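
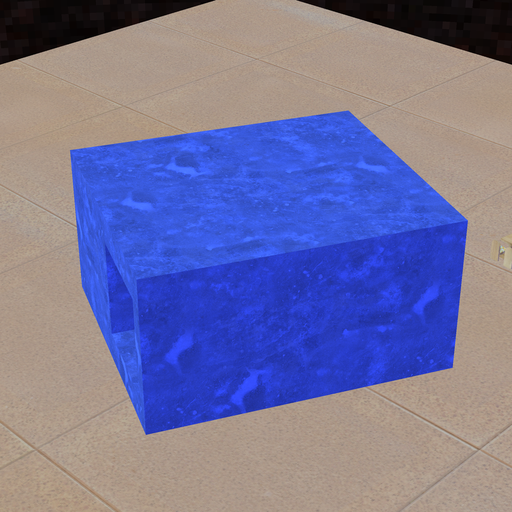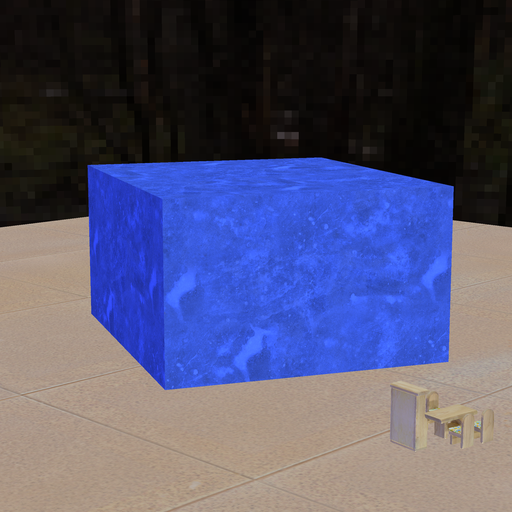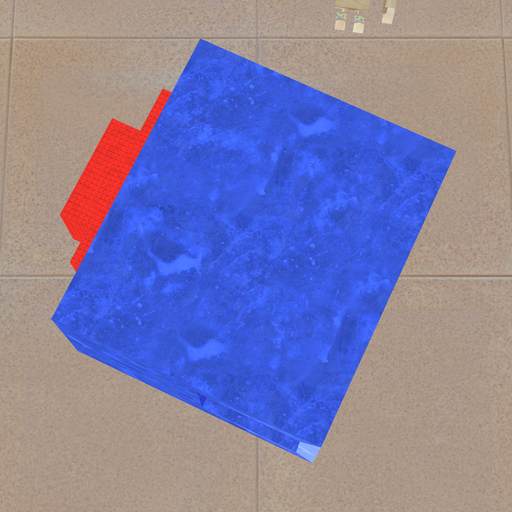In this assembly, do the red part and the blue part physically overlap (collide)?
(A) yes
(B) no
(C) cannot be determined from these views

(C) cannot be determined from these views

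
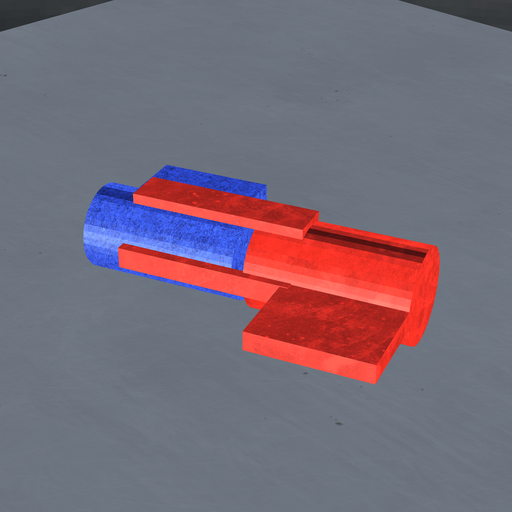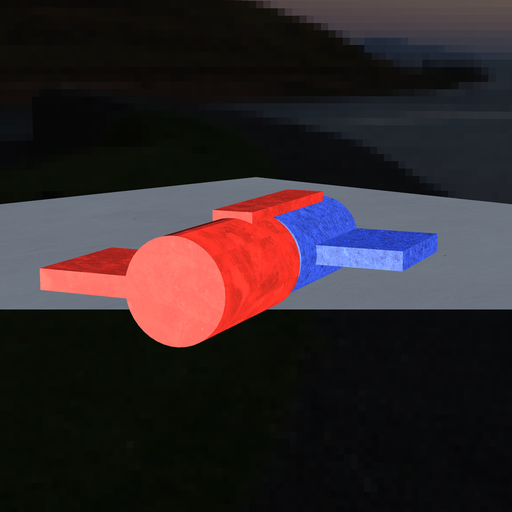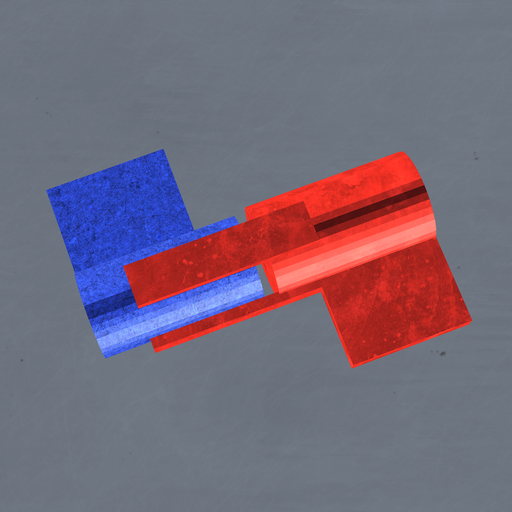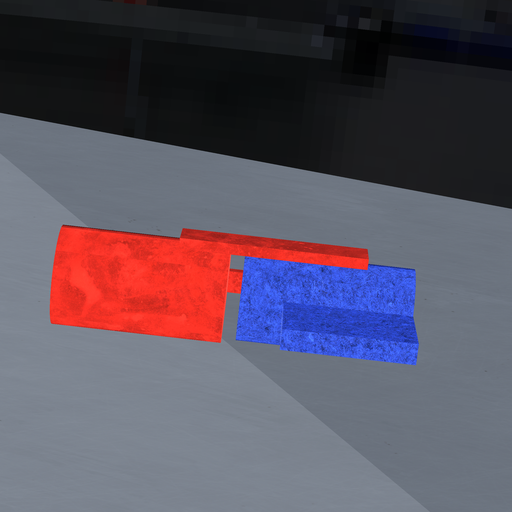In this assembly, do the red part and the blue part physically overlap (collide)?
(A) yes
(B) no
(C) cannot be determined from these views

(B) no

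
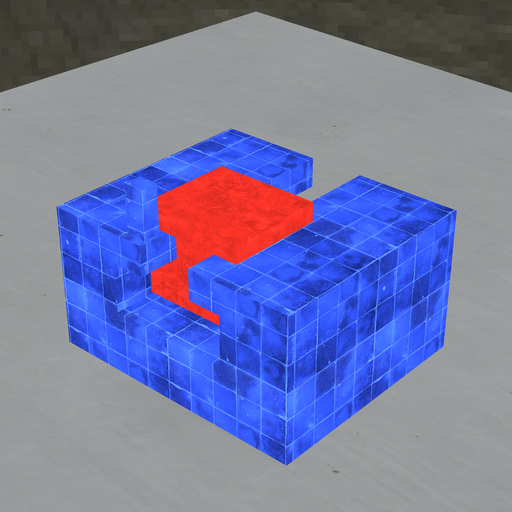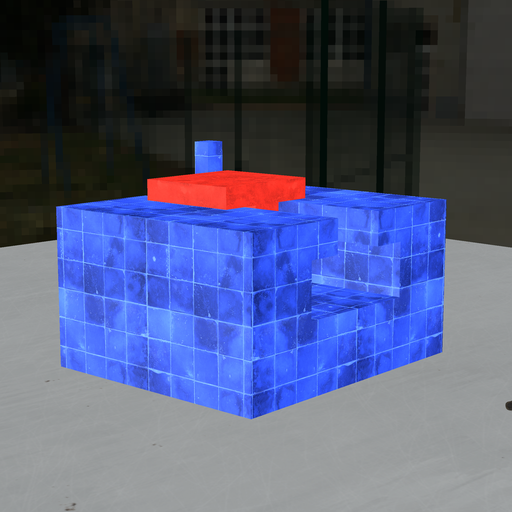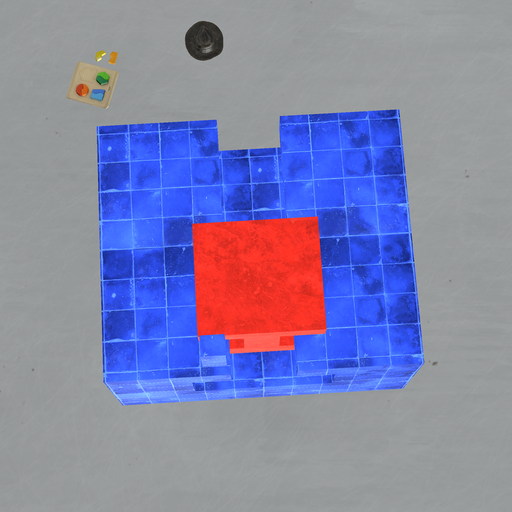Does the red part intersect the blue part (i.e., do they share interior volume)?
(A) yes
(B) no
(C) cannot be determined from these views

(B) no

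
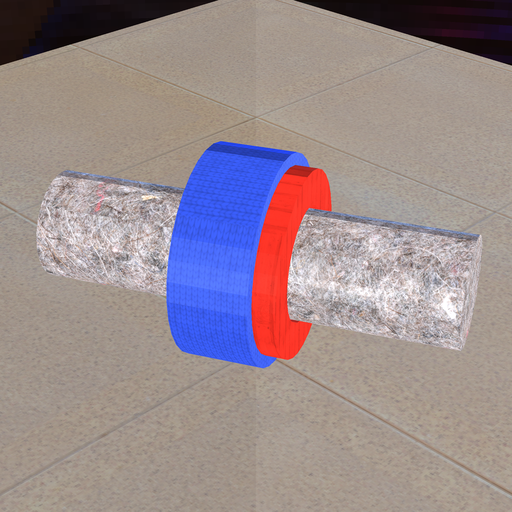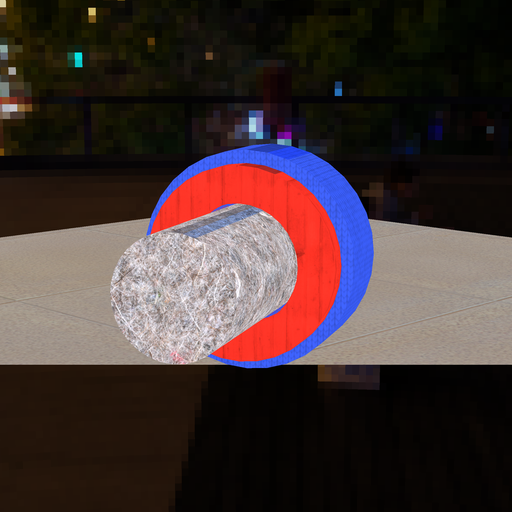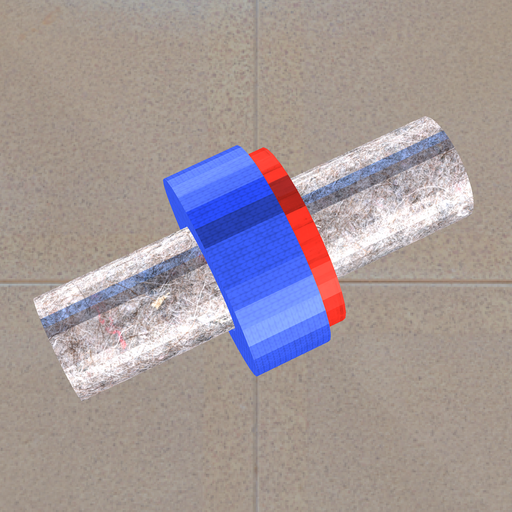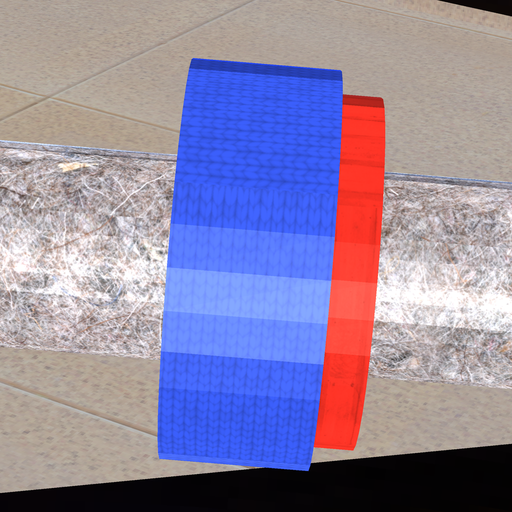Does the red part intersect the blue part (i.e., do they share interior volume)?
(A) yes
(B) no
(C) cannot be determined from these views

(A) yes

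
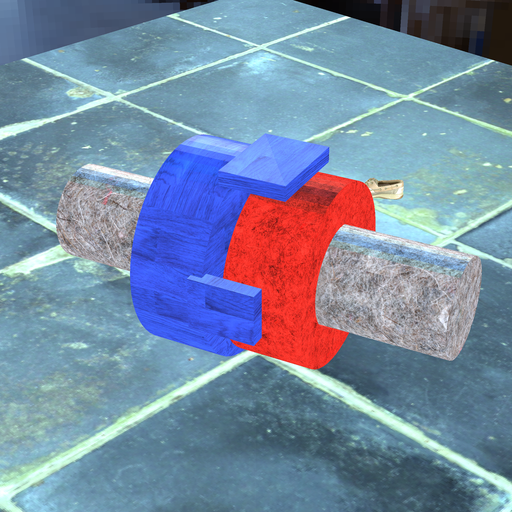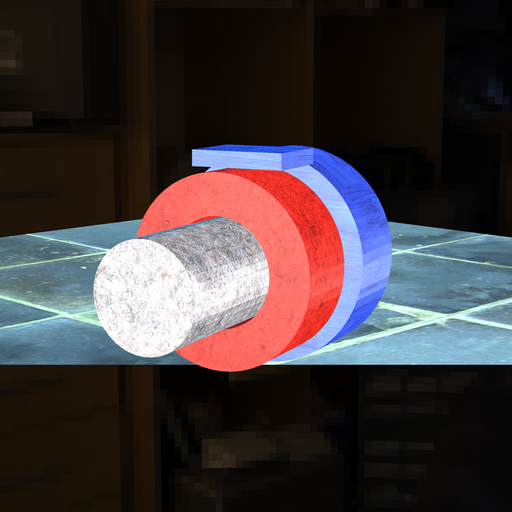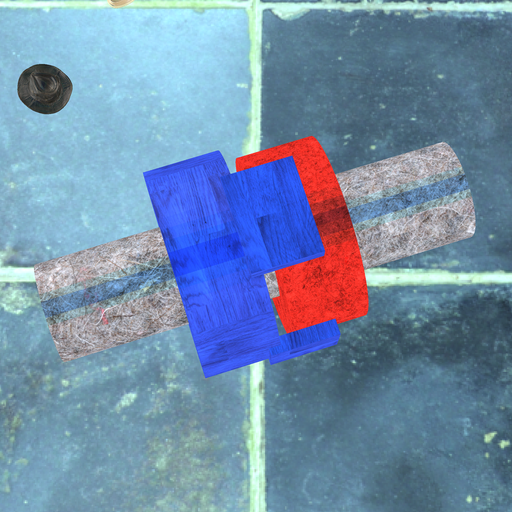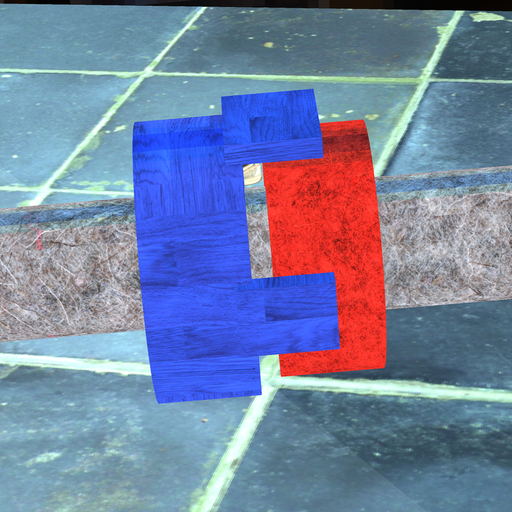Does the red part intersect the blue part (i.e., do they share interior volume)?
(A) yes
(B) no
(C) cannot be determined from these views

(B) no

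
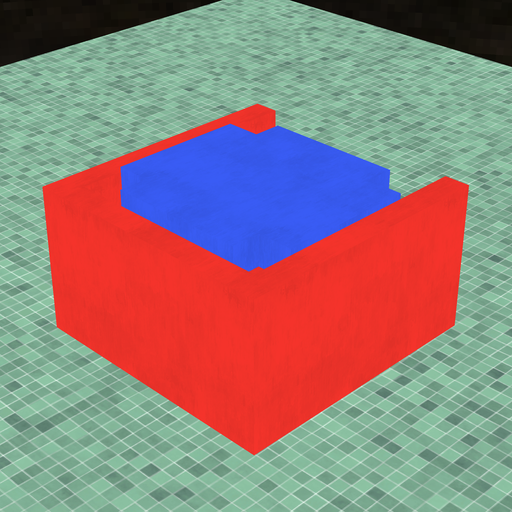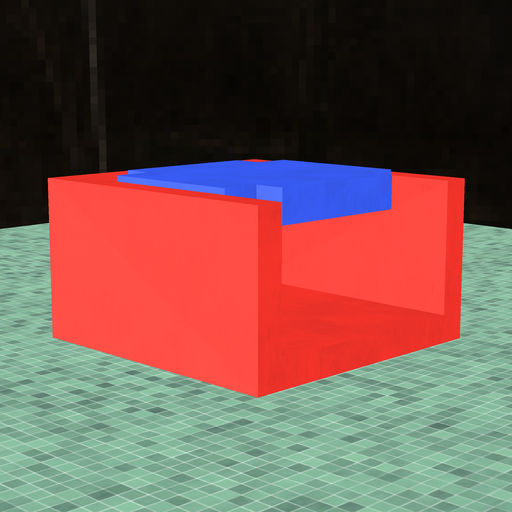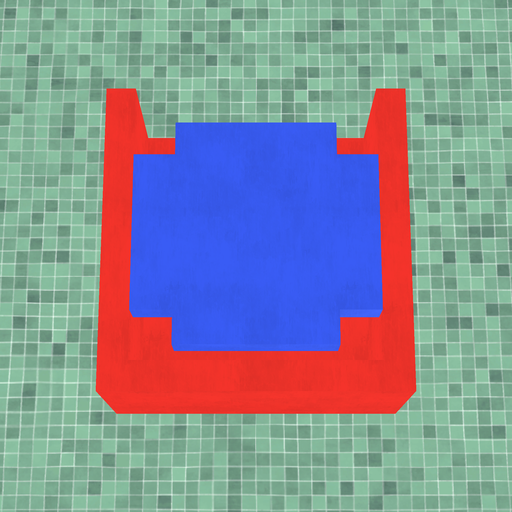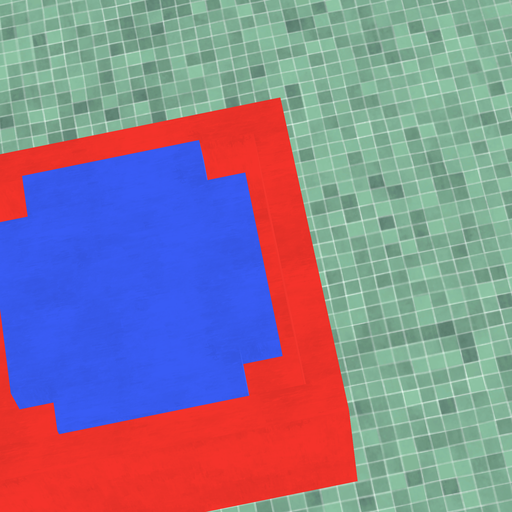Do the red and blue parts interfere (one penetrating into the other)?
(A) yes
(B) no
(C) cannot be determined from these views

(B) no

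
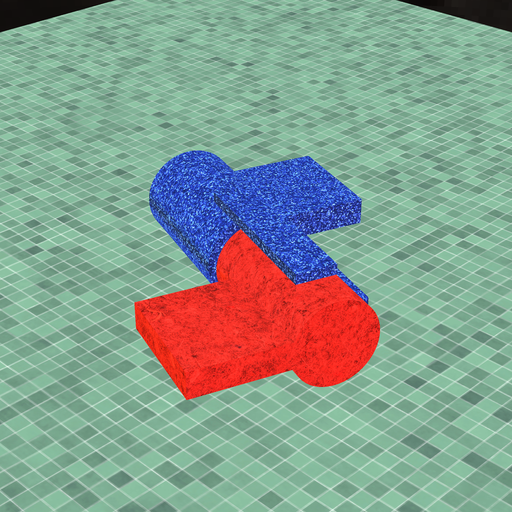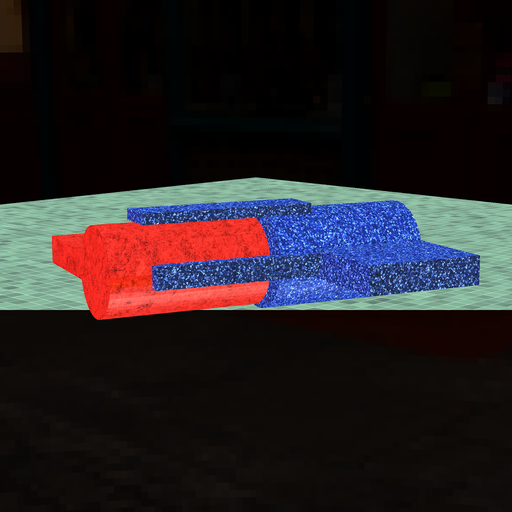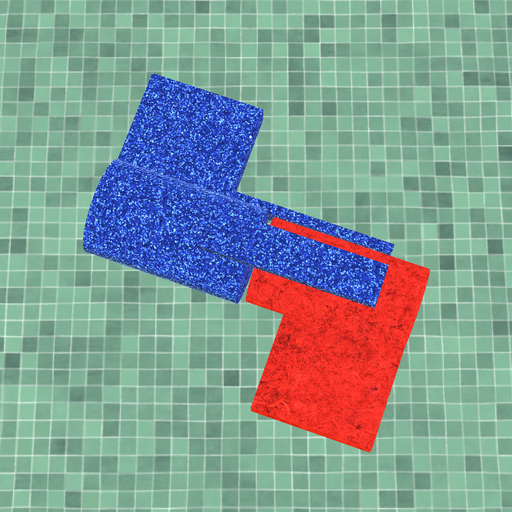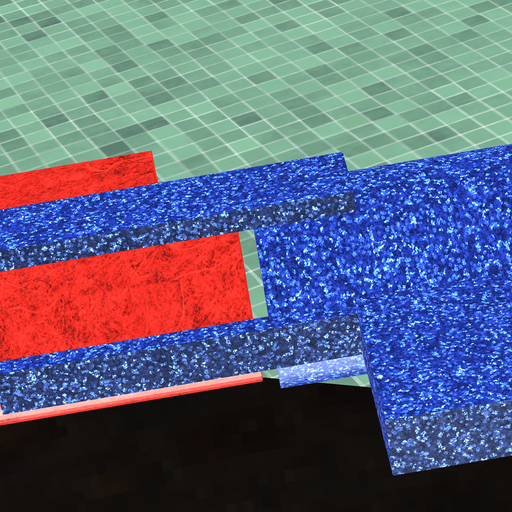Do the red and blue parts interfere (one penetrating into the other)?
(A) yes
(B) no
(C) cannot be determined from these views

(B) no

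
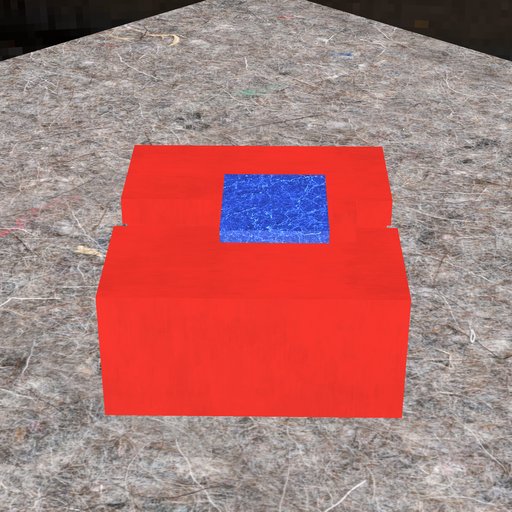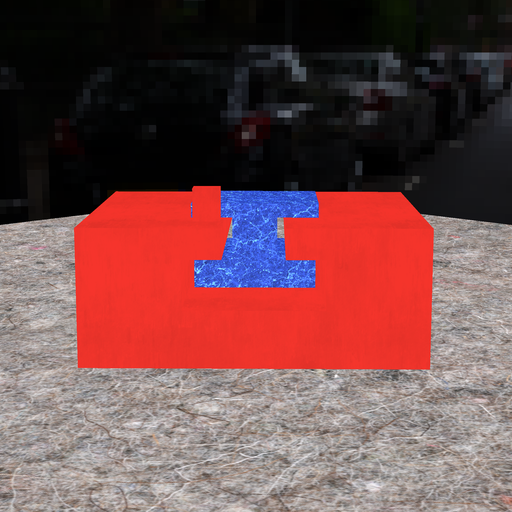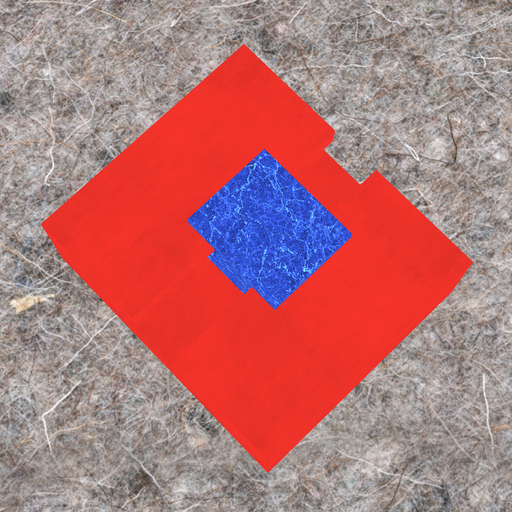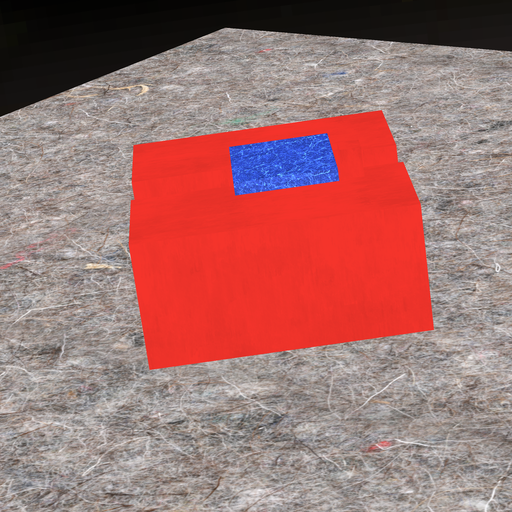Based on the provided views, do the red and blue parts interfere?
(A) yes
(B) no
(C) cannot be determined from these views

(B) no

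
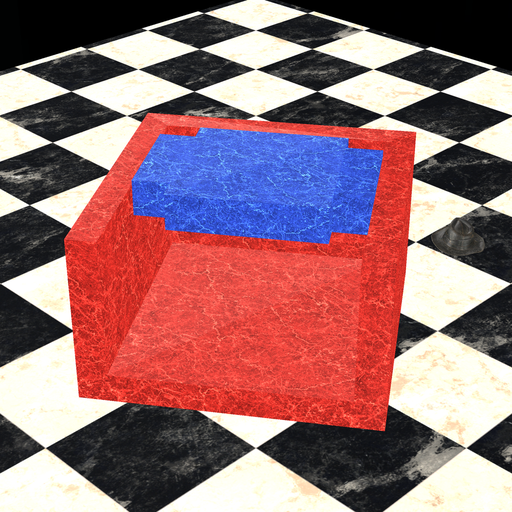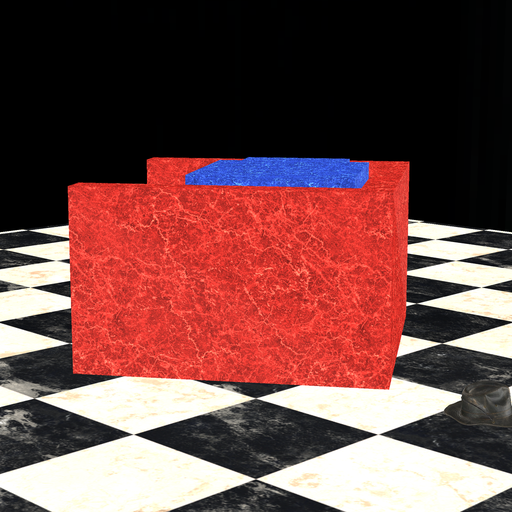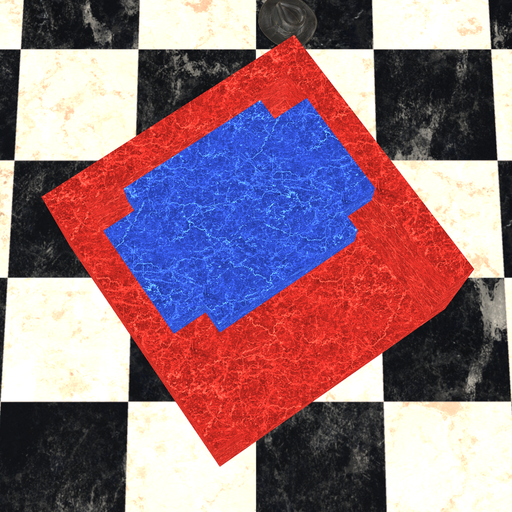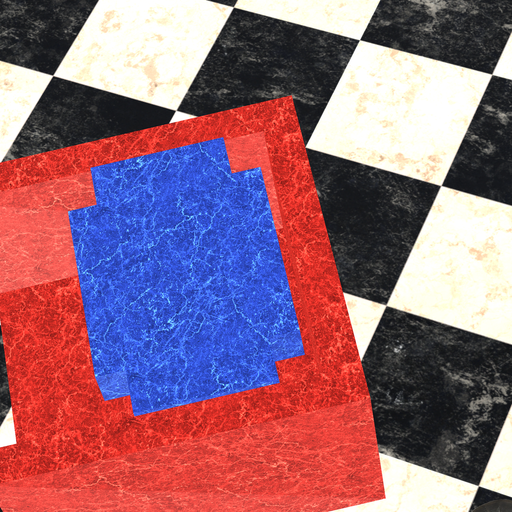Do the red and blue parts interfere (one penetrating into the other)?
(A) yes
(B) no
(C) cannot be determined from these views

(B) no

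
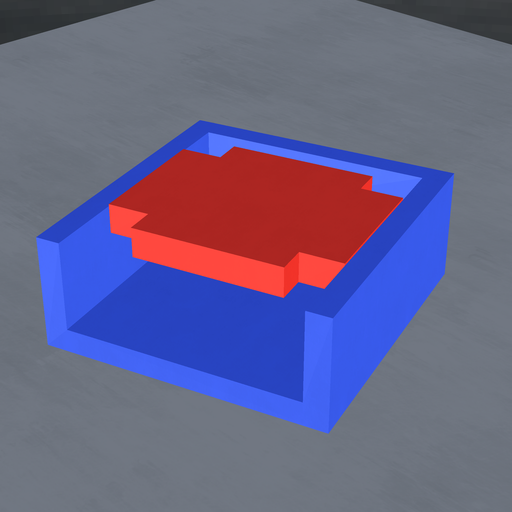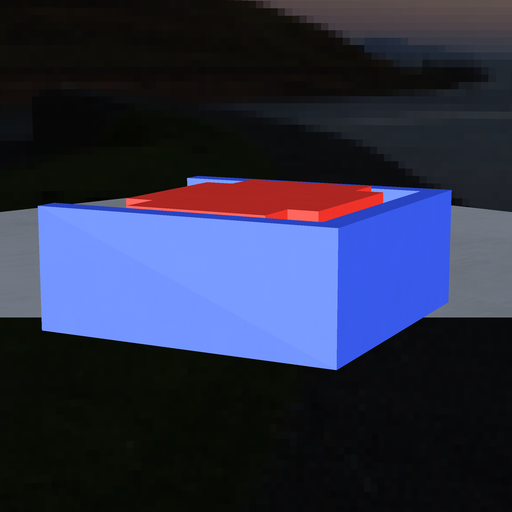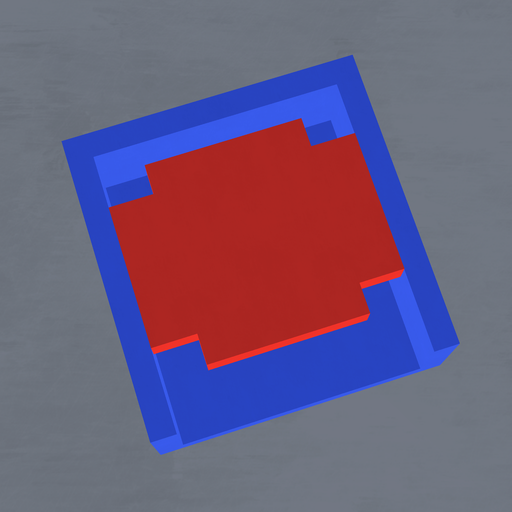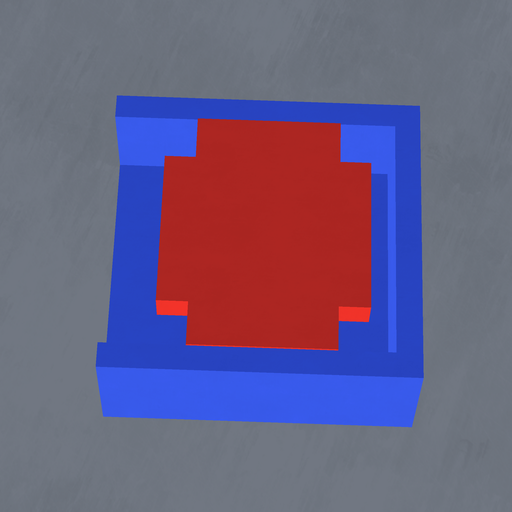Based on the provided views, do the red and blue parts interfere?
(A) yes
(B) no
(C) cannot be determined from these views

(B) no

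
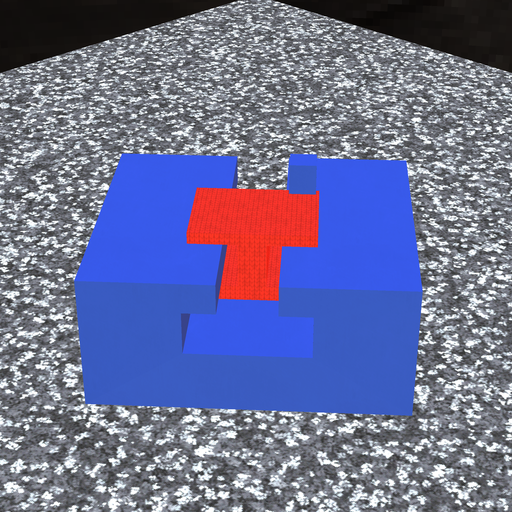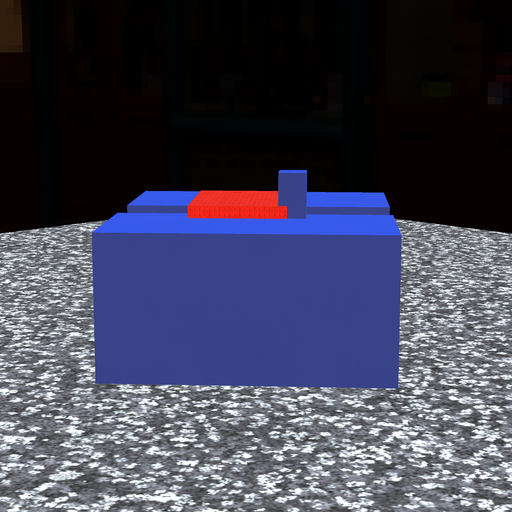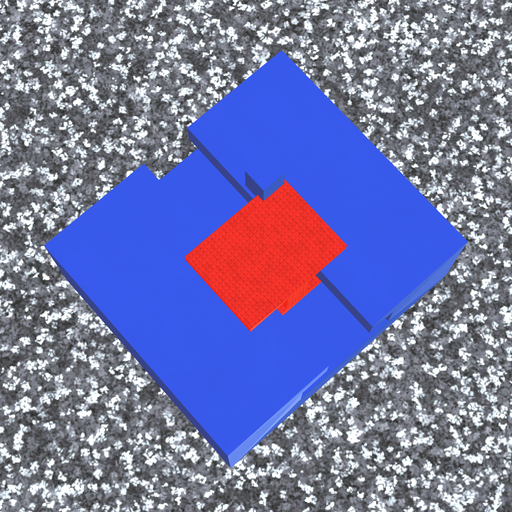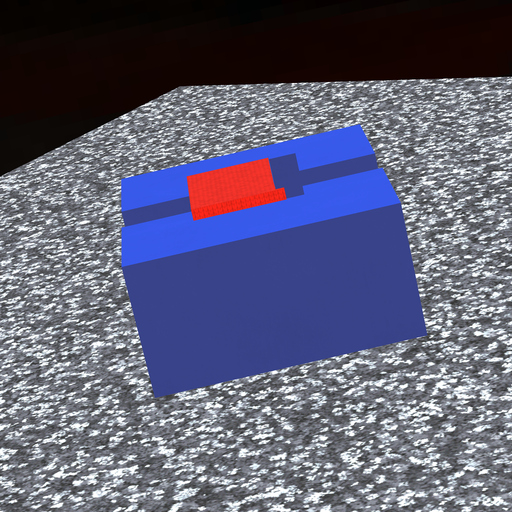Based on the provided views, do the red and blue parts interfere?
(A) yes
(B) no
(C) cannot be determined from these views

(A) yes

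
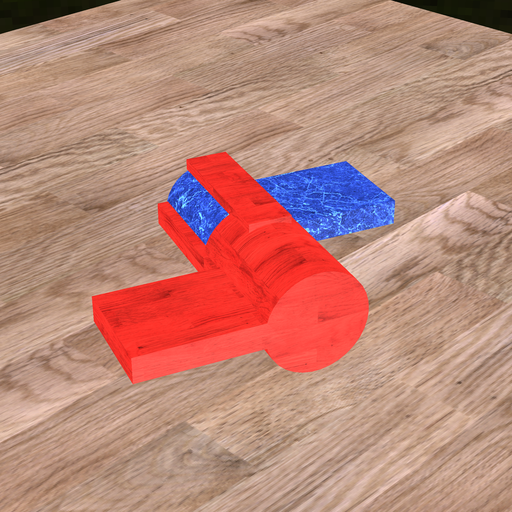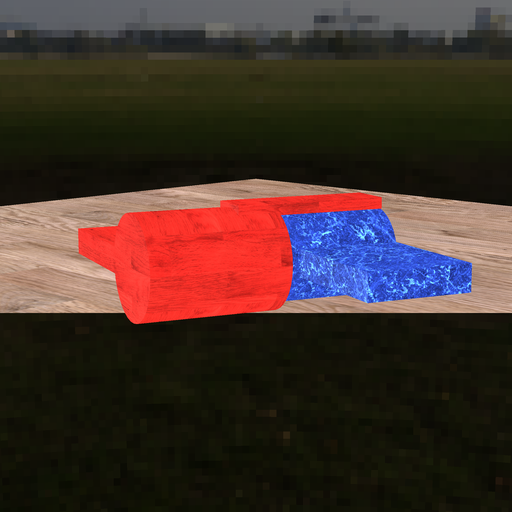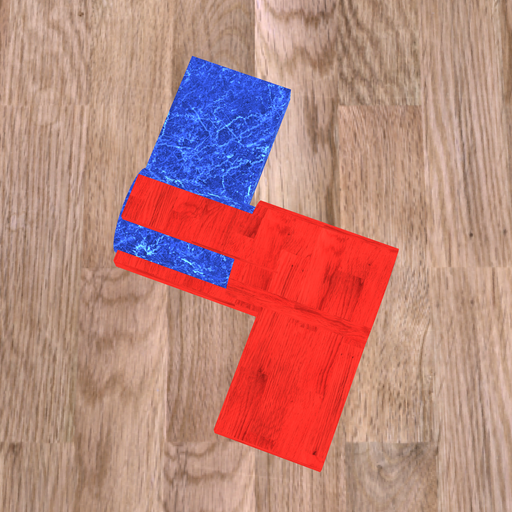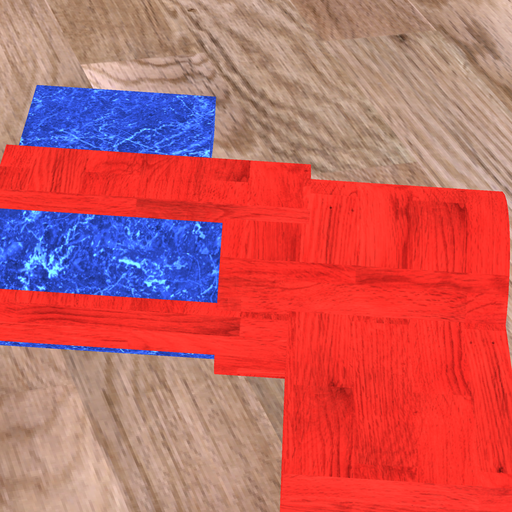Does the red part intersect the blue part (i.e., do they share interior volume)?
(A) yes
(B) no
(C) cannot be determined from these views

(A) yes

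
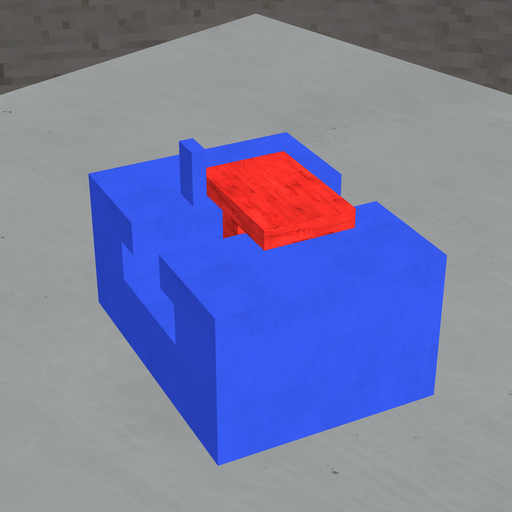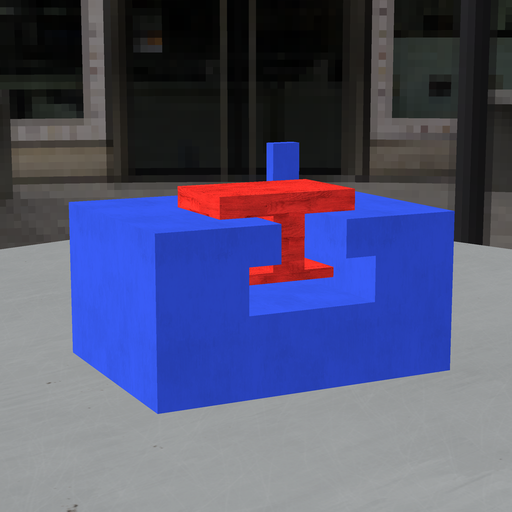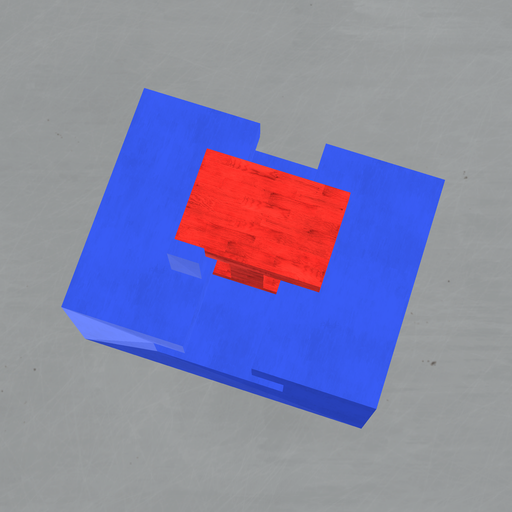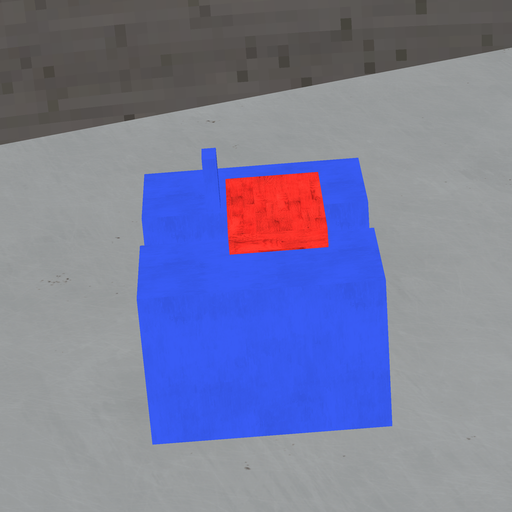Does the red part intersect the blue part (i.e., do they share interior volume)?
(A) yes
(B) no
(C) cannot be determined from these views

(B) no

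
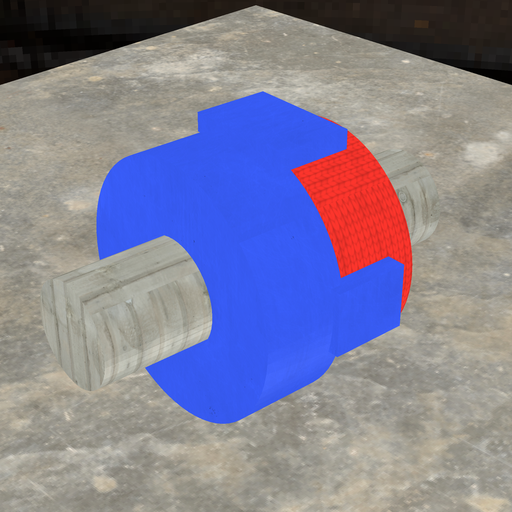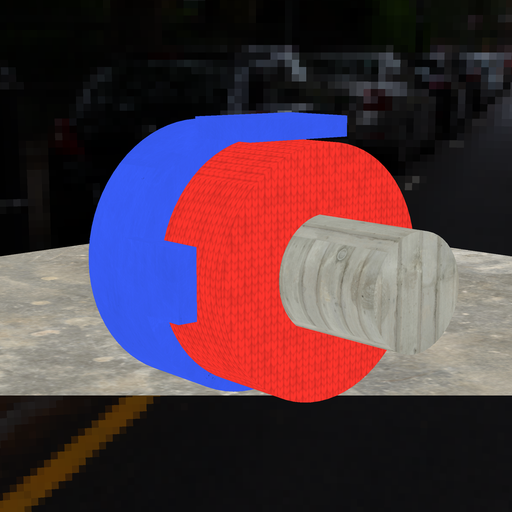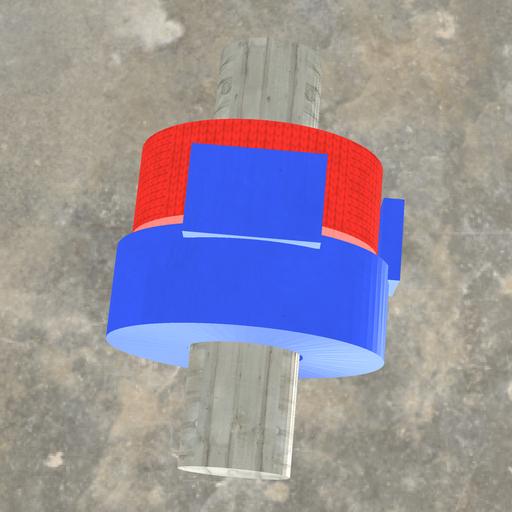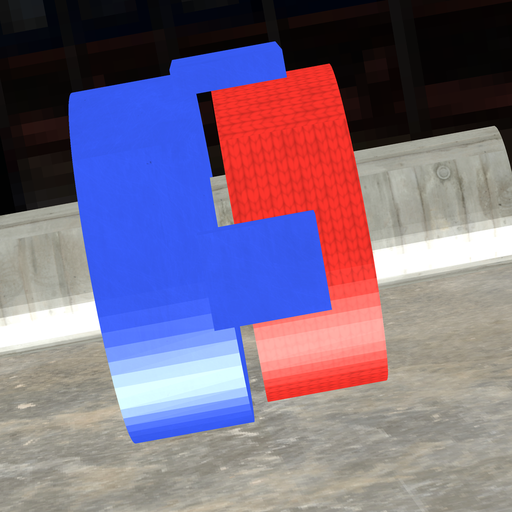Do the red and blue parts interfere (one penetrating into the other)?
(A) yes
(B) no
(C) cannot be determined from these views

(B) no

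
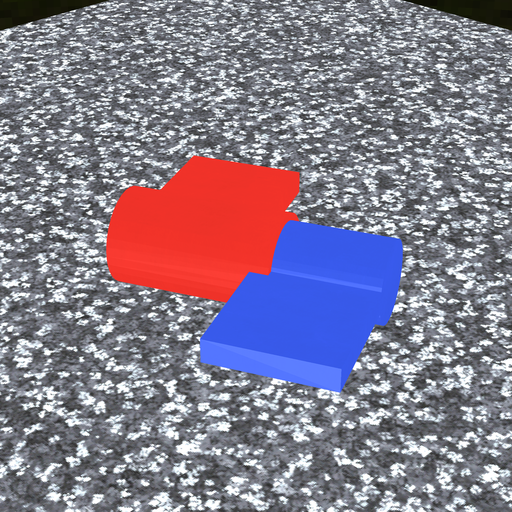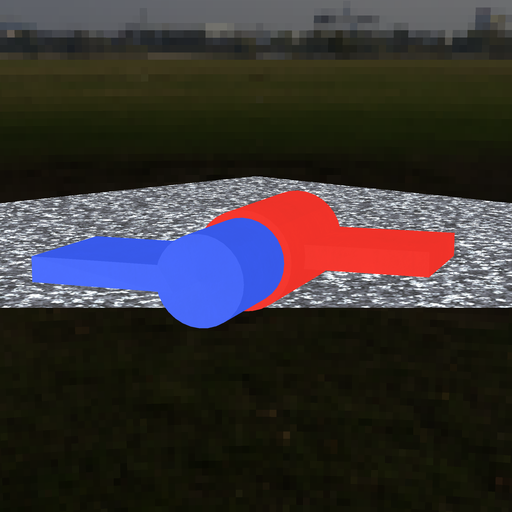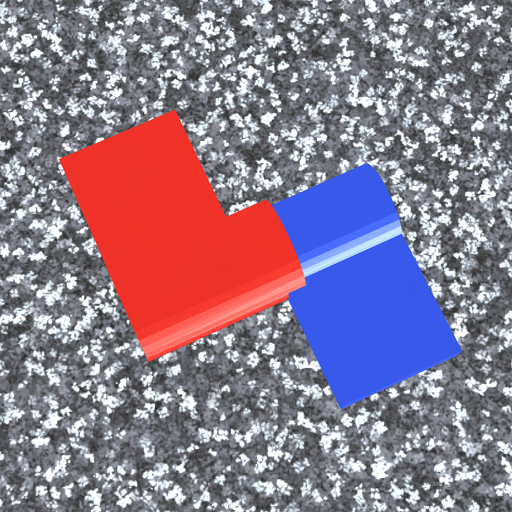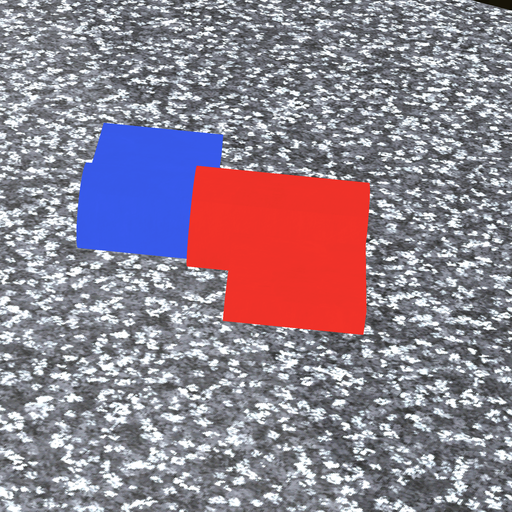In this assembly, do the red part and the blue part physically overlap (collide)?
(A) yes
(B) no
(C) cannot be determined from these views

(A) yes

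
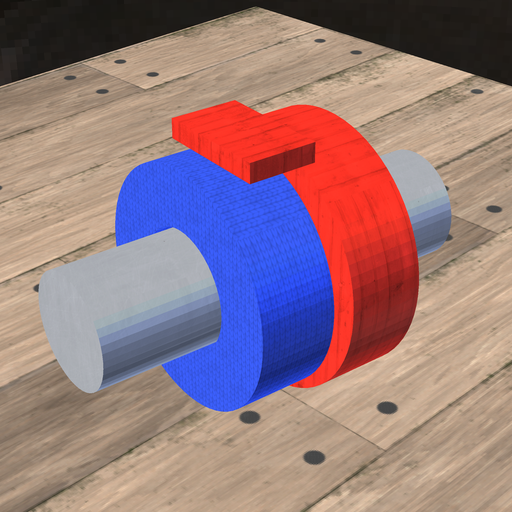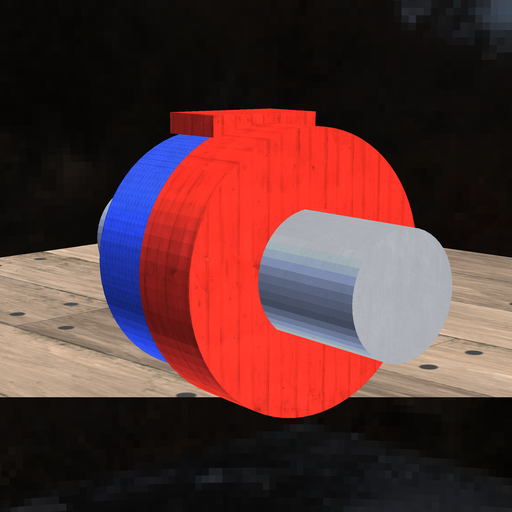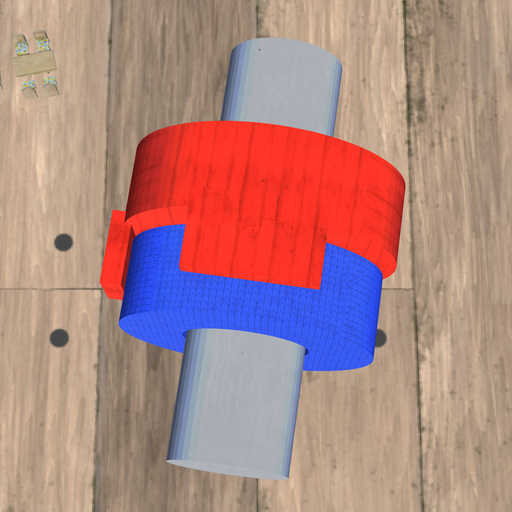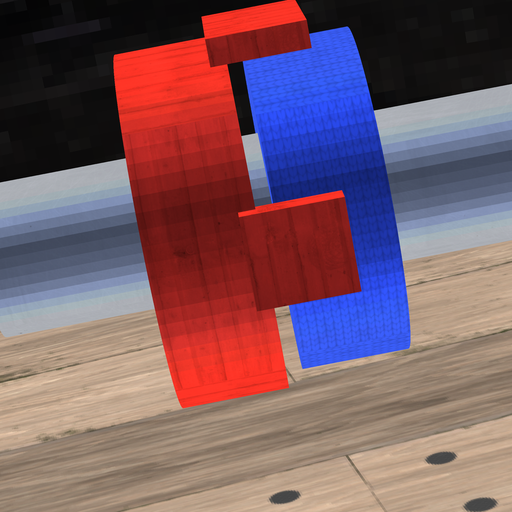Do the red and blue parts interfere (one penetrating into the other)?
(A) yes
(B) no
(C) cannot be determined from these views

(B) no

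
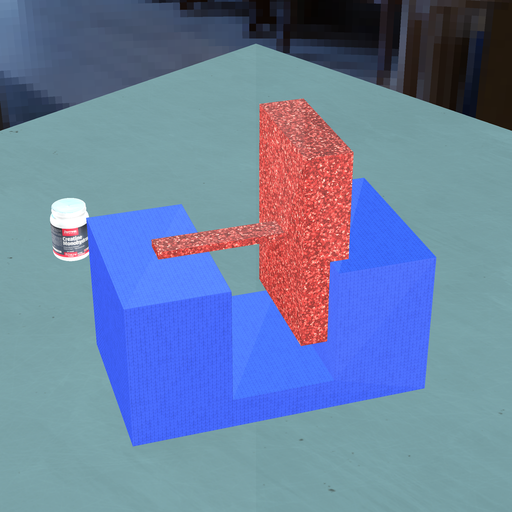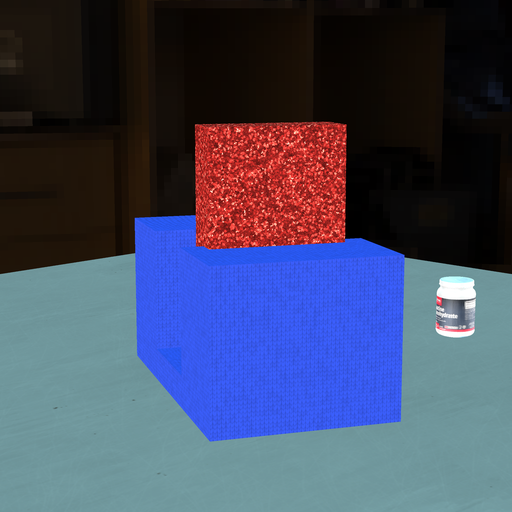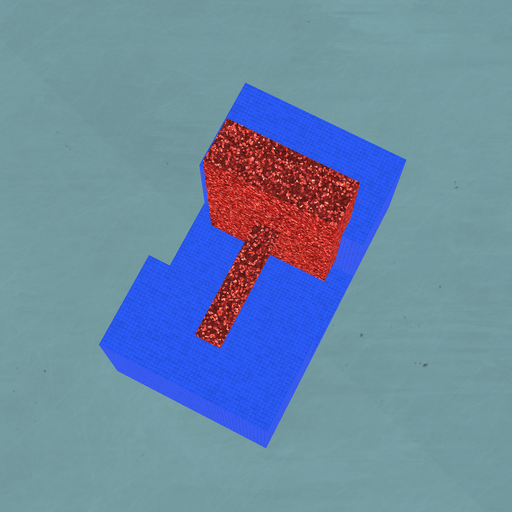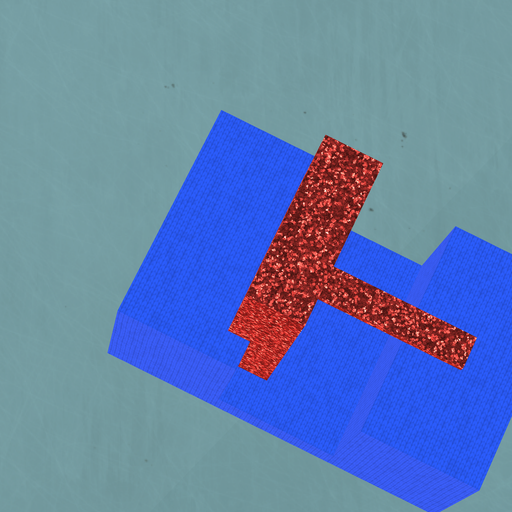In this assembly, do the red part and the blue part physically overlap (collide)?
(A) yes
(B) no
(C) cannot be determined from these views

(A) yes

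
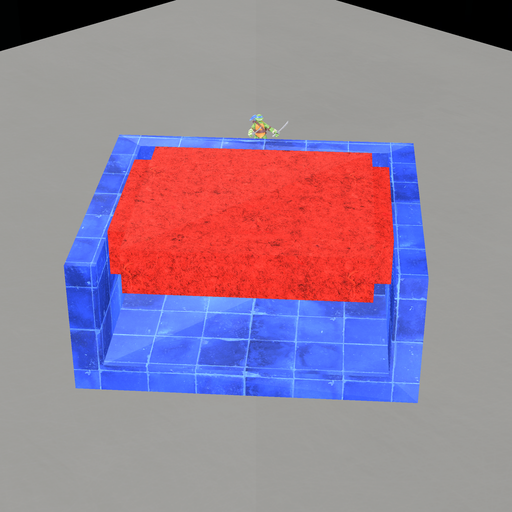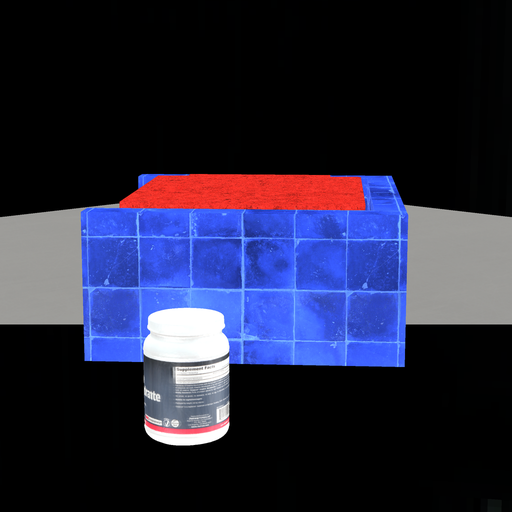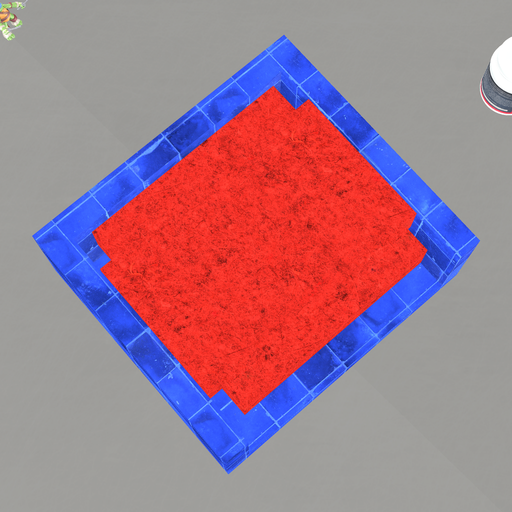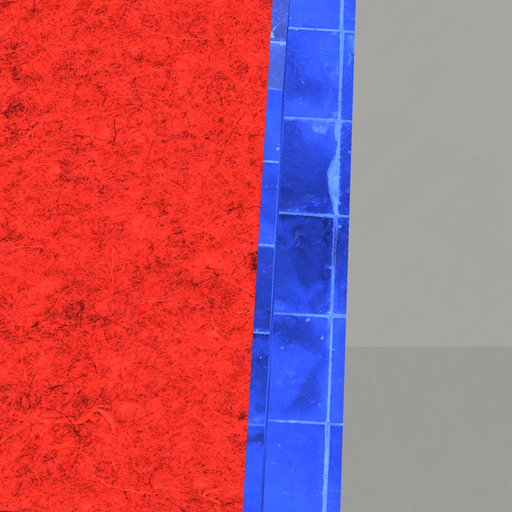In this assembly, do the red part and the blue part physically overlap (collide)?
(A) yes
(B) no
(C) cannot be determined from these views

(B) no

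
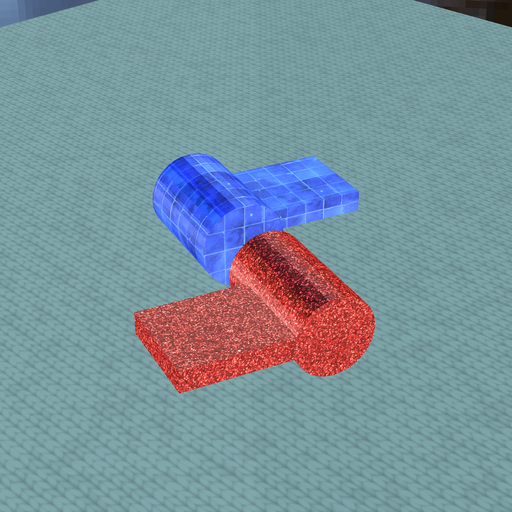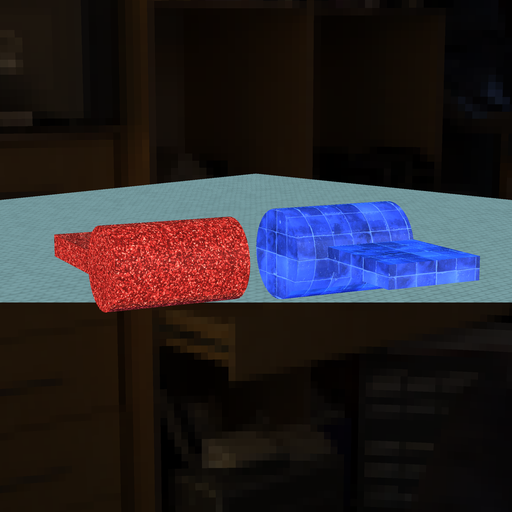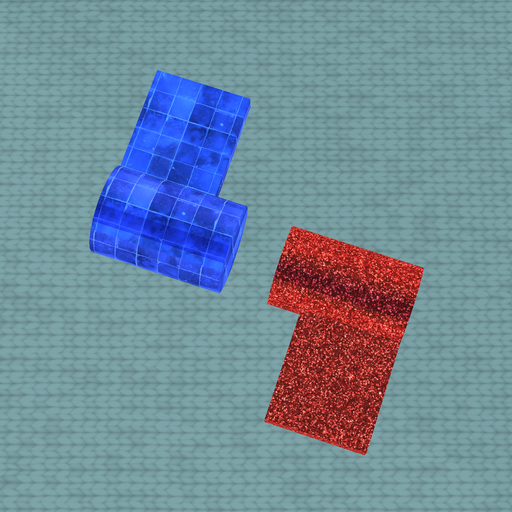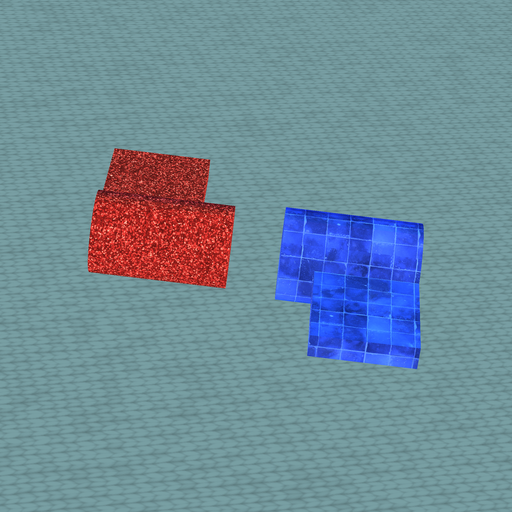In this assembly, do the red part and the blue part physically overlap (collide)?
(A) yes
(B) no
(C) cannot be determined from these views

(B) no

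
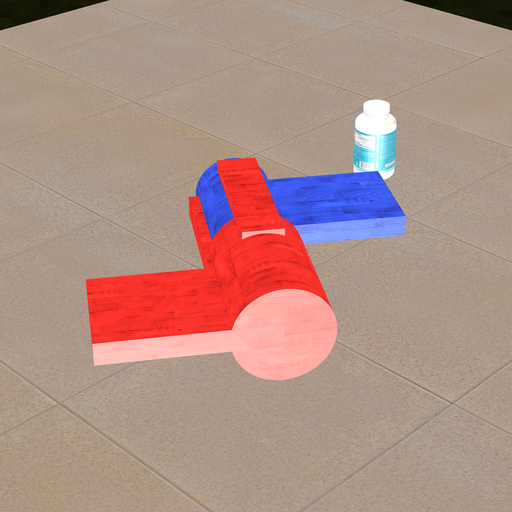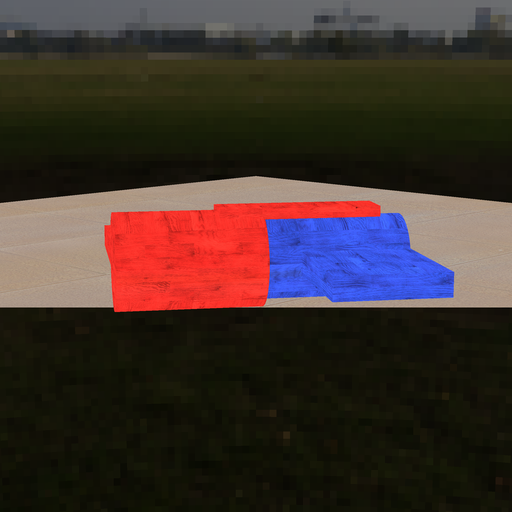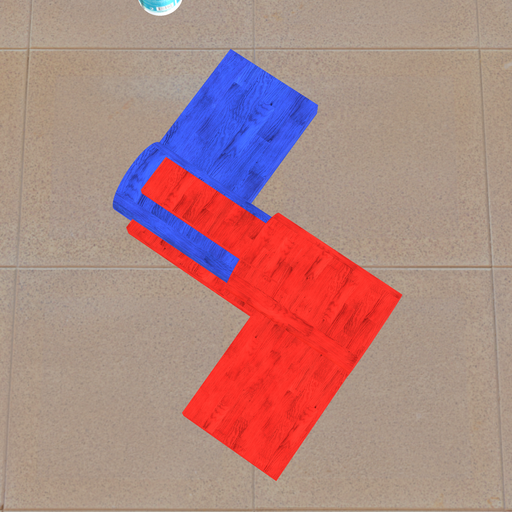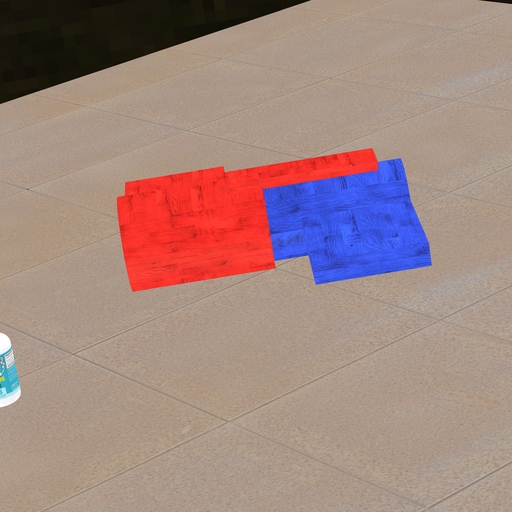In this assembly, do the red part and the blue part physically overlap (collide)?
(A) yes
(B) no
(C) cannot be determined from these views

(A) yes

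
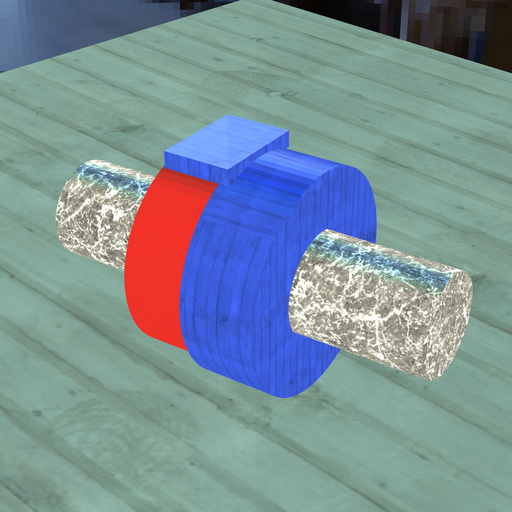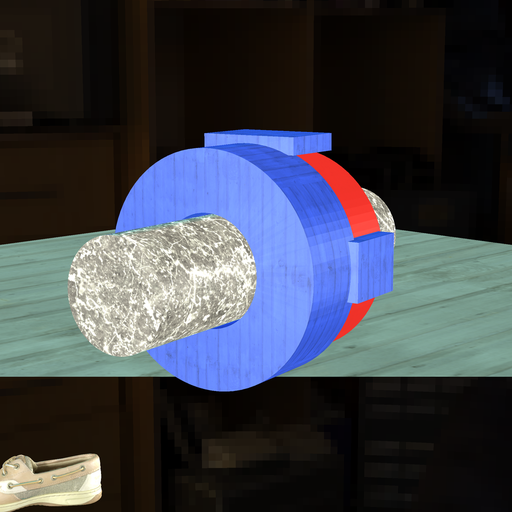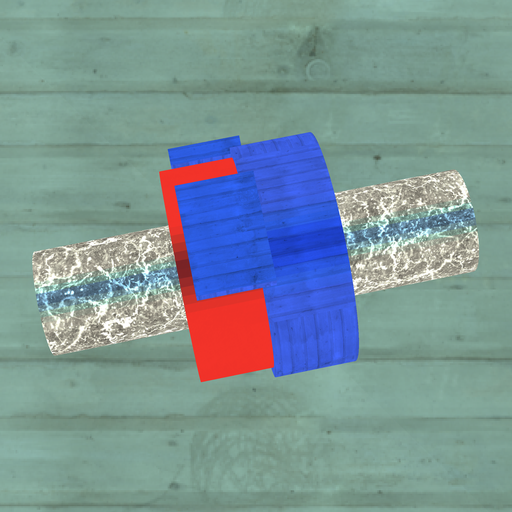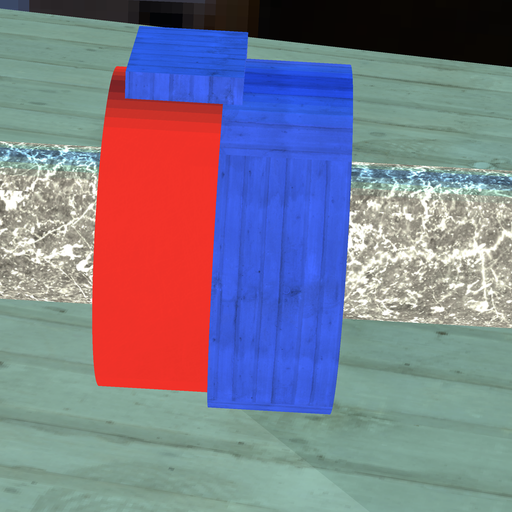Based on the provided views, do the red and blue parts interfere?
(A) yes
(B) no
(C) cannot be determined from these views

(A) yes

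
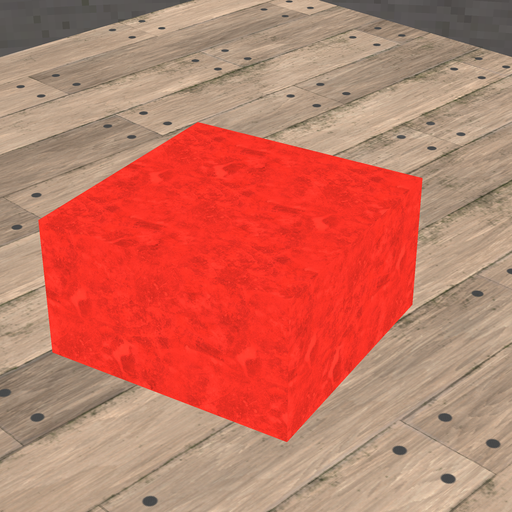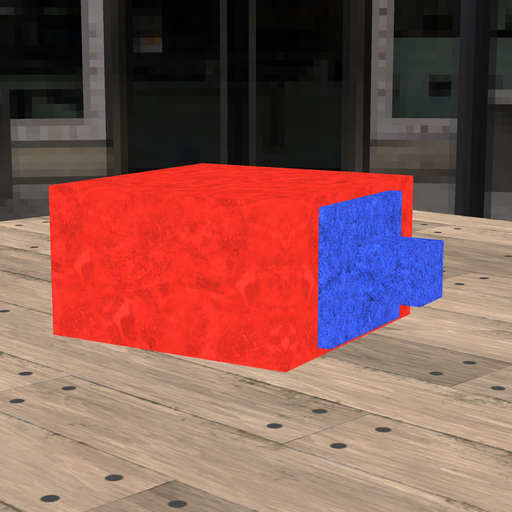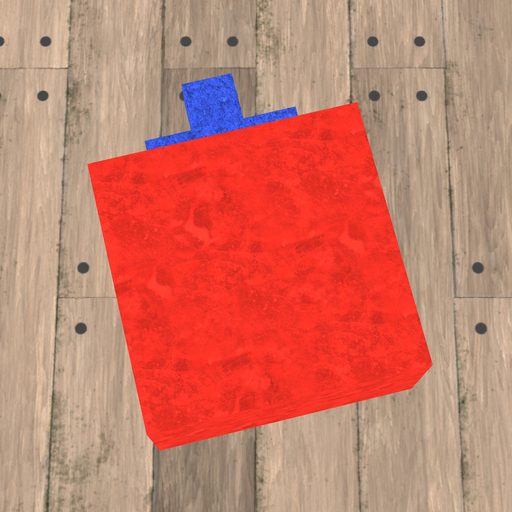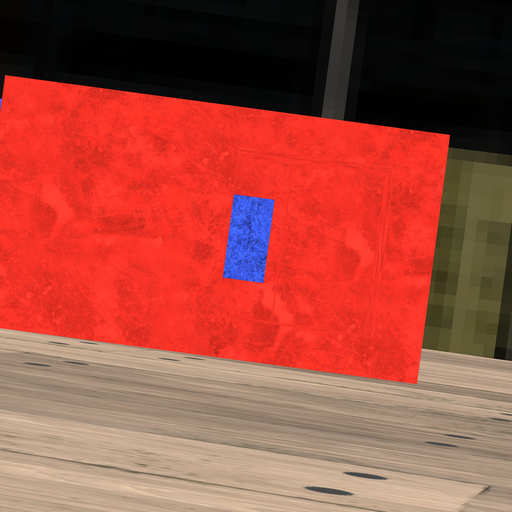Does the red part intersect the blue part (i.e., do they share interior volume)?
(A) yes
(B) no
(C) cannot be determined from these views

(B) no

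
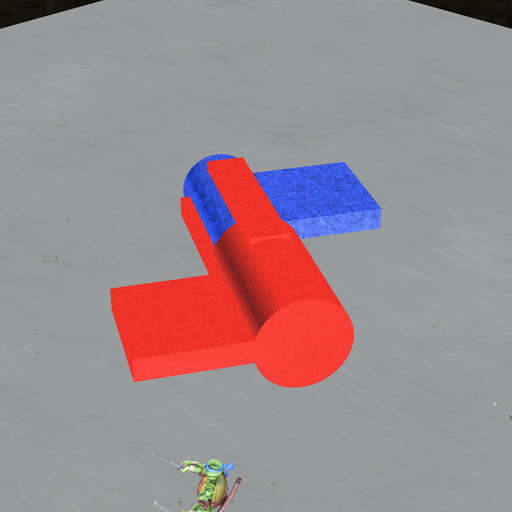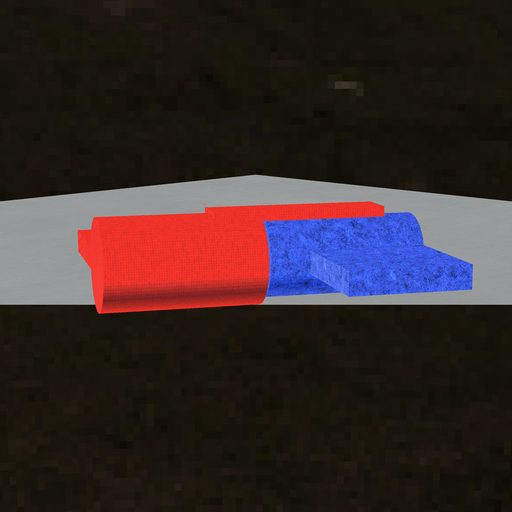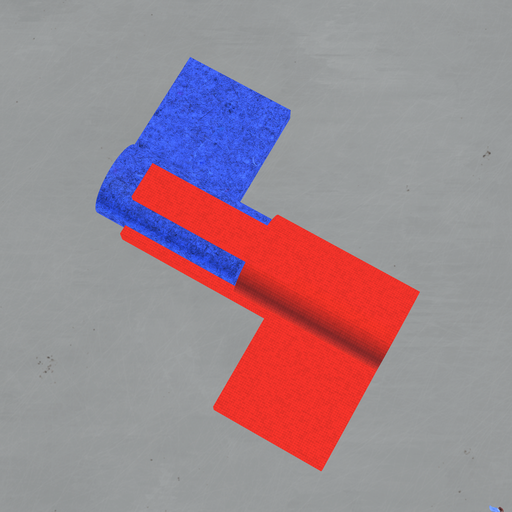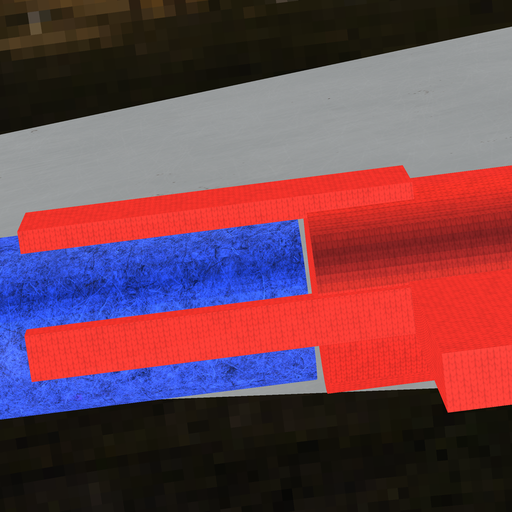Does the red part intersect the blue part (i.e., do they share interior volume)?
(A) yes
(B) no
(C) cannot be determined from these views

(B) no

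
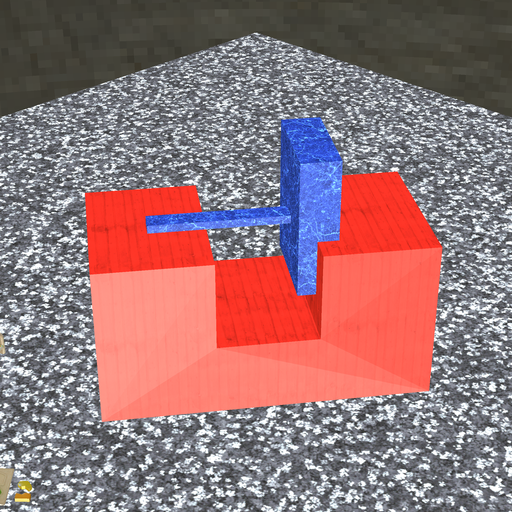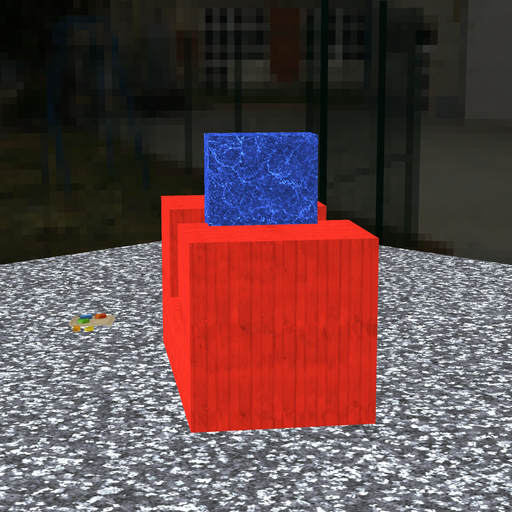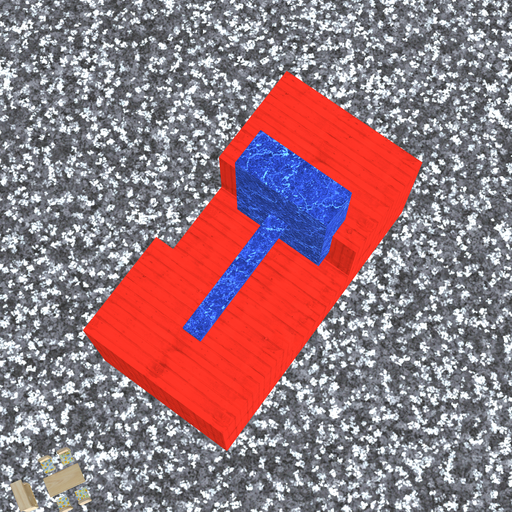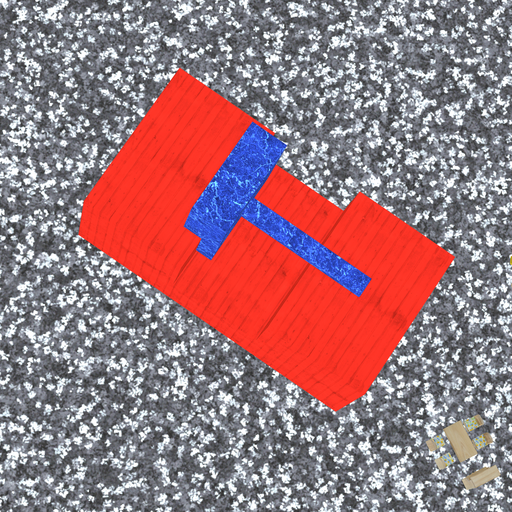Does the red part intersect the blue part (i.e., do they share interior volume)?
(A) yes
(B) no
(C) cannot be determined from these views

(A) yes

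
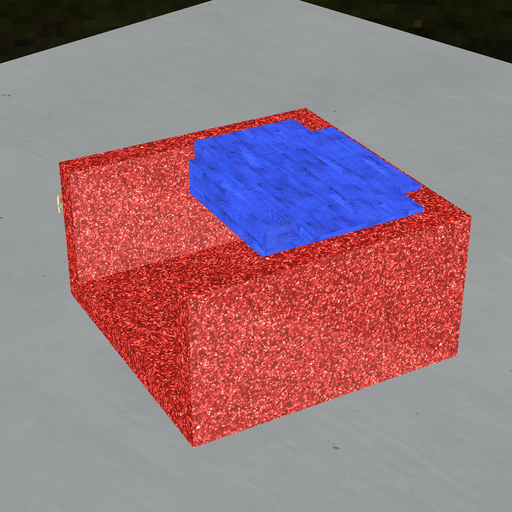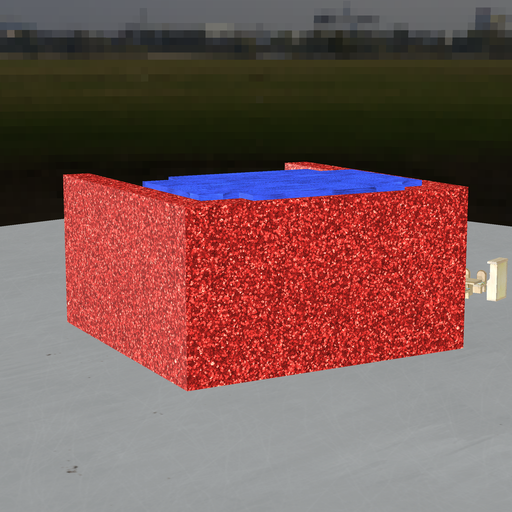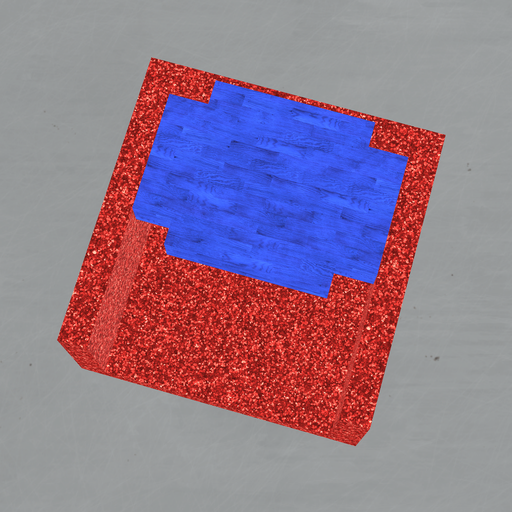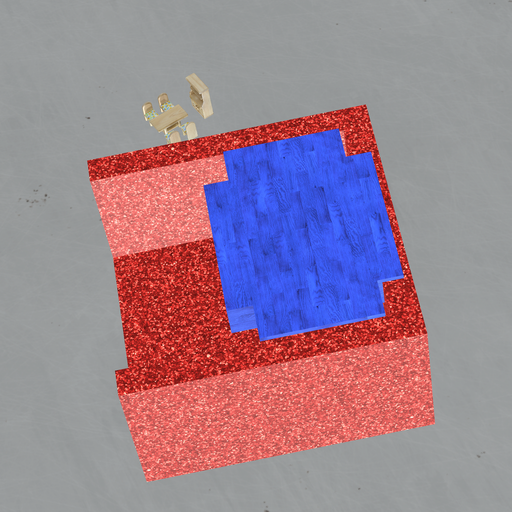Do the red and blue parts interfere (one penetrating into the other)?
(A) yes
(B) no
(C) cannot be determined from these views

(A) yes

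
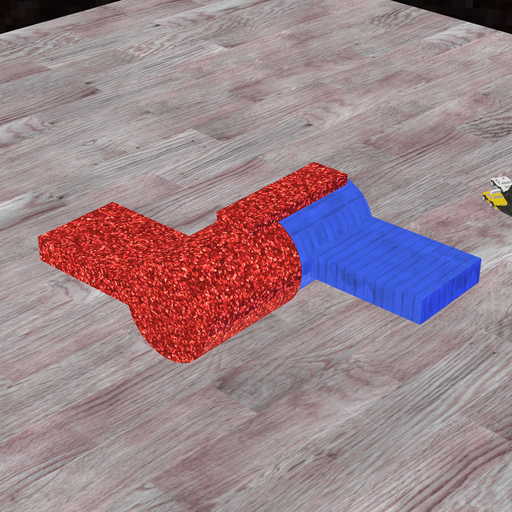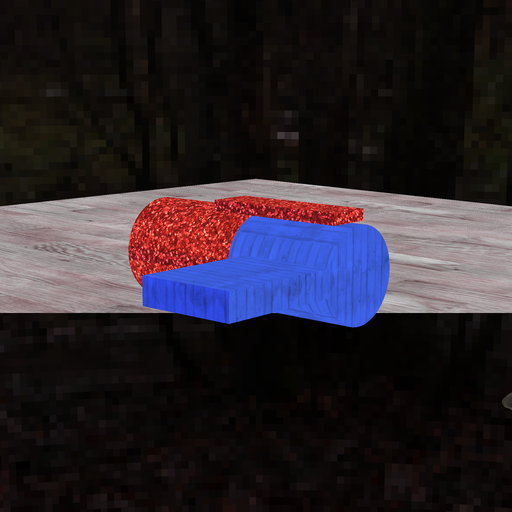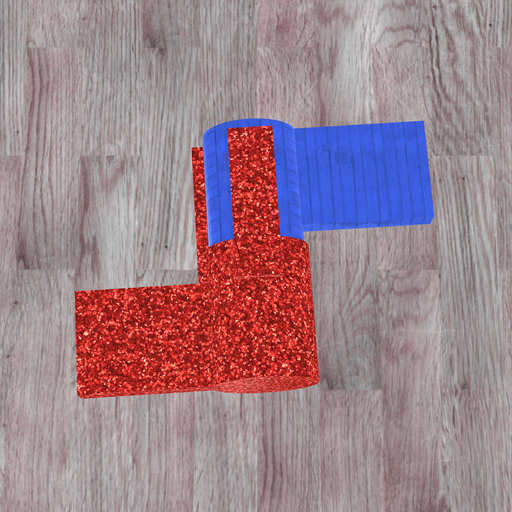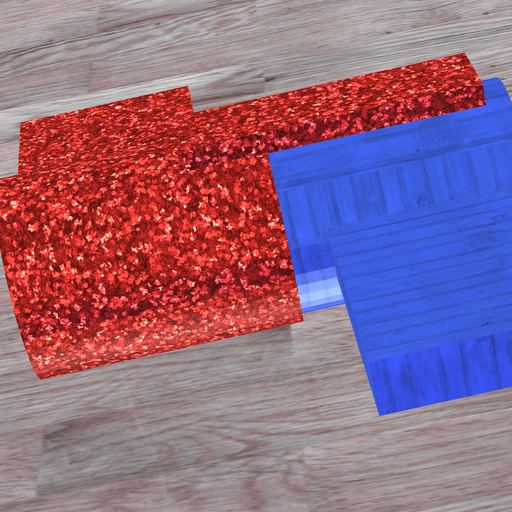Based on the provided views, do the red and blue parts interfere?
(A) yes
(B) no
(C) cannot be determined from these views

(A) yes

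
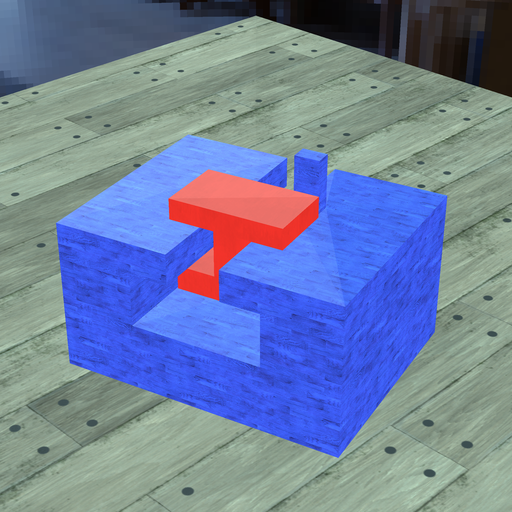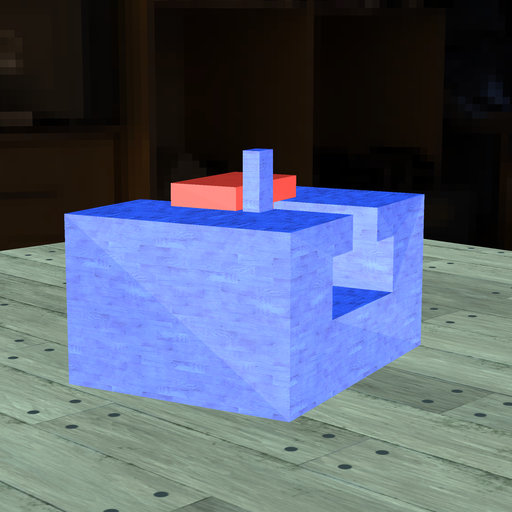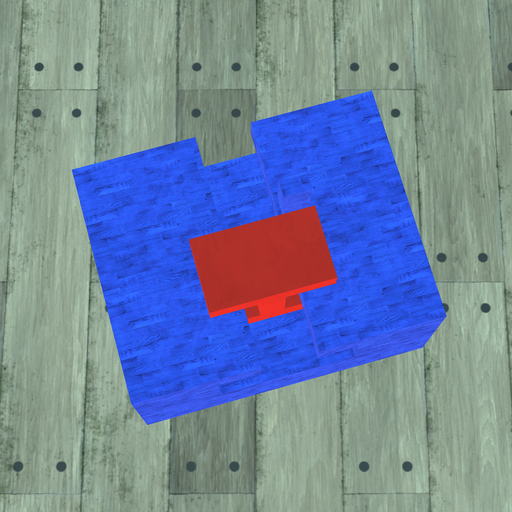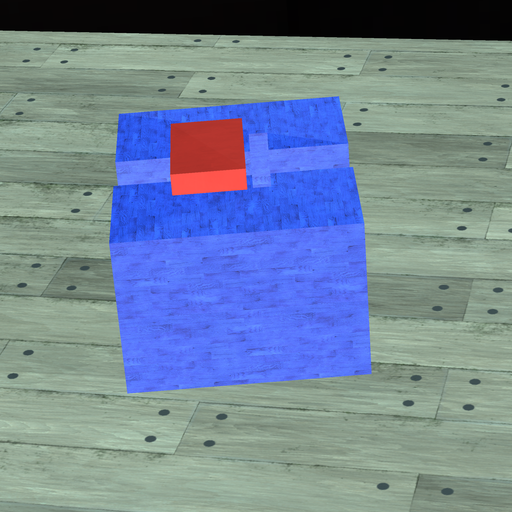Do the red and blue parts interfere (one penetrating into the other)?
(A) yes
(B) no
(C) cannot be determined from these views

(B) no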